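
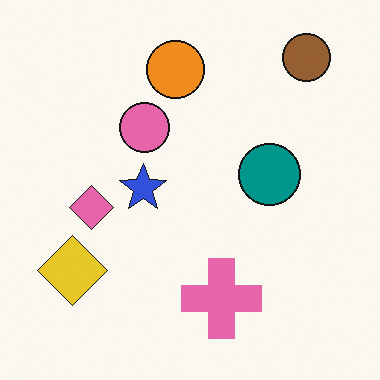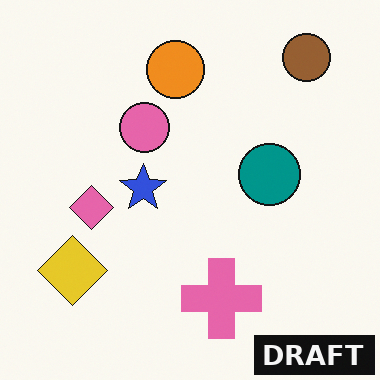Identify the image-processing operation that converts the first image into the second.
The transformation is: watermarked with the text "DRAFT" in the lower-right corner.

A dark label reading "DRAFT" appears in the lower-right corner.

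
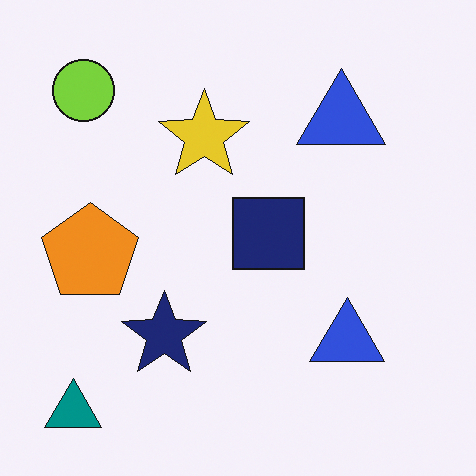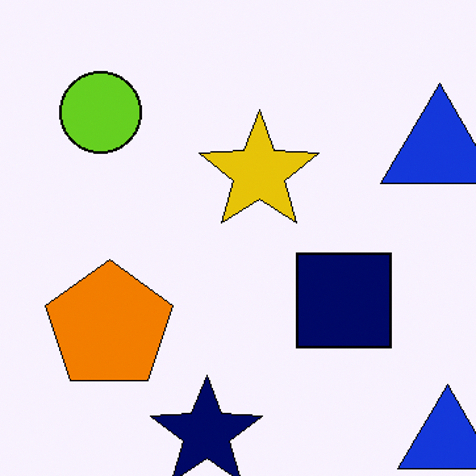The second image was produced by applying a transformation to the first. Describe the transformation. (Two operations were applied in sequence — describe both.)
The second image is the first given slightly increased contrast, then cropped slightly and scaled back up.

Tones are pushed away from mid-grey across the whole image — a global contrast change. The visible shapes are larger and the field of view is narrower; shapes near the original edges may be partly or wholly outside the frame — a crop-and-rescale.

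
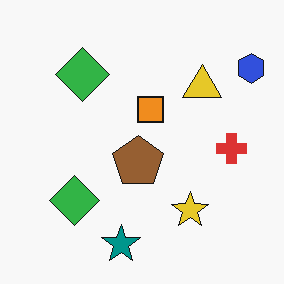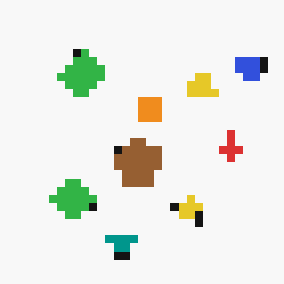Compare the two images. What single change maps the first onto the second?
The image was moderately pixelated.

Shapes are reduced to large square blocks; fine edges and outlines are lost — a downscale-then-upscale (mosaic) effect.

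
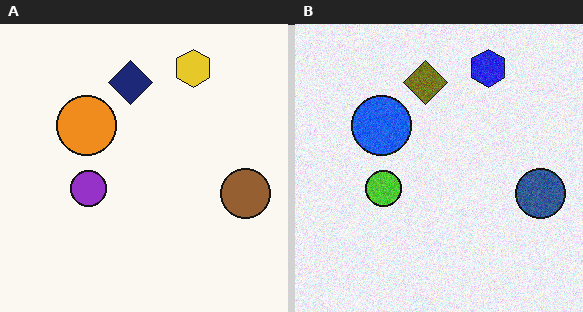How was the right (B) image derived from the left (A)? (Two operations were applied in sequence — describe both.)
This is the original image hue-shifted through roughly half the color wheel, then degraded with moderate additive noise.

Every shape's color has rotated by the same amount around the hue wheel — a uniform hue shift. Random speckle covers the whole image, including the flat background.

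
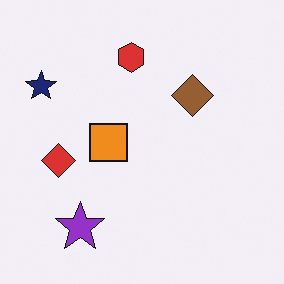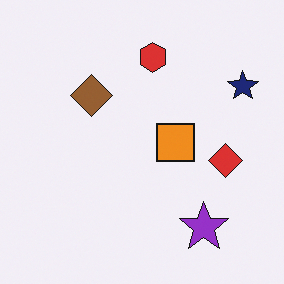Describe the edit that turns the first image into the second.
The second image is the first flipped horizontally (left ↔ right).

The navy star is in the top-left of the first image and the top-right of the second — shapes on opposite sides of the vertical midline have swapped in a mirror flip.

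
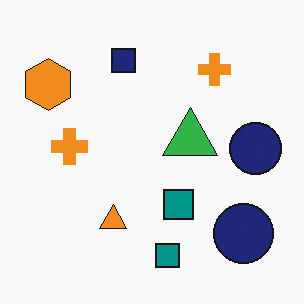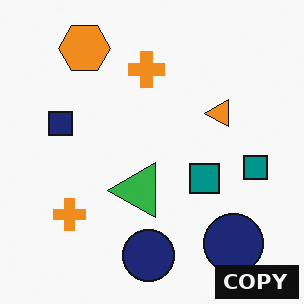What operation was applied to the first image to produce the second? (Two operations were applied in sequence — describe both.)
The transformation is: transposed (reflected across the top-left ↔ bottom-right diagonal), then watermarked with the text "COPY" in the lower-right corner.

Shapes have swapped their row and column positions — what was in the top-right is now in the bottom-left — a diagonal reflection. A dark label reading "COPY" appears in the lower-right corner.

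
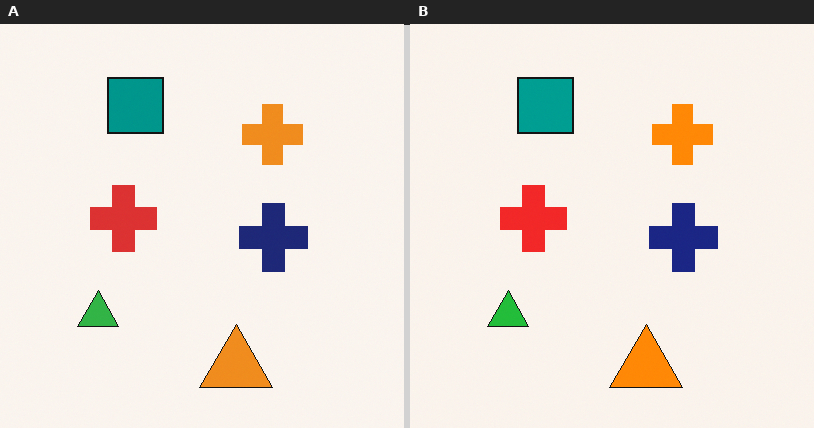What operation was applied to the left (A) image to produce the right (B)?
It was slightly oversaturated.

All colors are more vivid — a global saturation change.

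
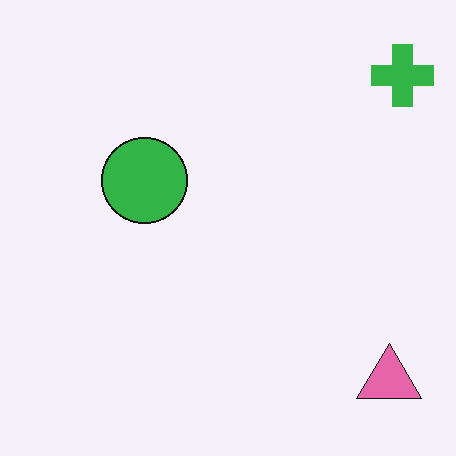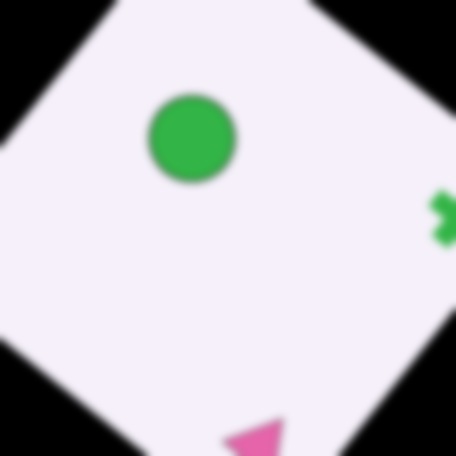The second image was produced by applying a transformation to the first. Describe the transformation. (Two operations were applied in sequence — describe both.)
It was rotated clockwise by a large amount — several tens of degrees, then noticeably gaussian-blurred.

Every shape is tilted by the same angle and the image corners show triangular fill wedges — a whole-image rotation by a non-right angle. Shape edges and outlines are uniformly softened across the whole image.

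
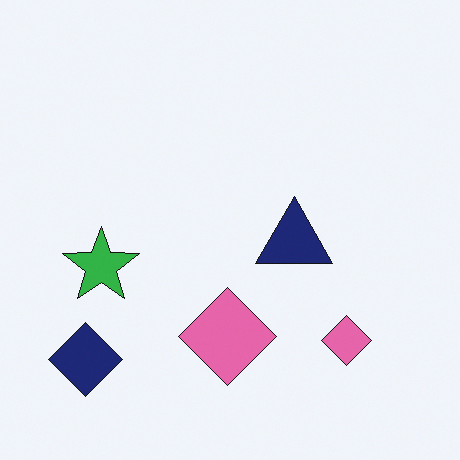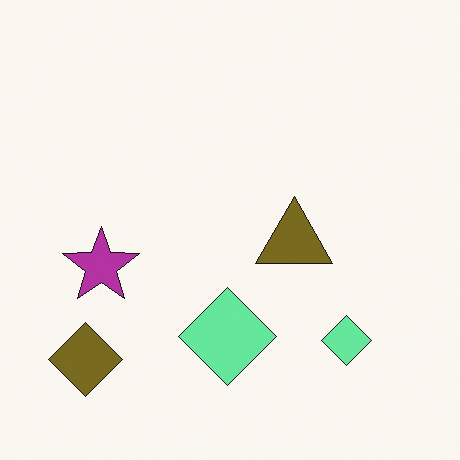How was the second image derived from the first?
This is the original image hue-shifted through roughly half the color wheel.

Every shape's color has rotated by the same amount around the hue wheel — a uniform hue shift.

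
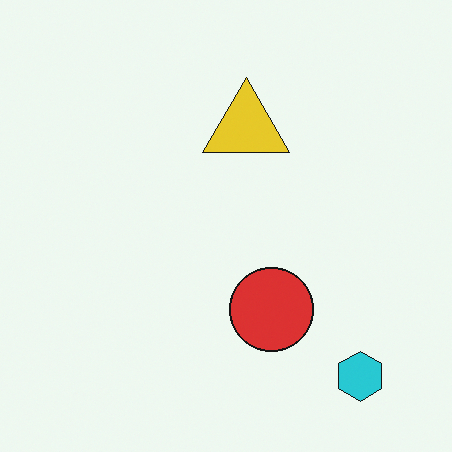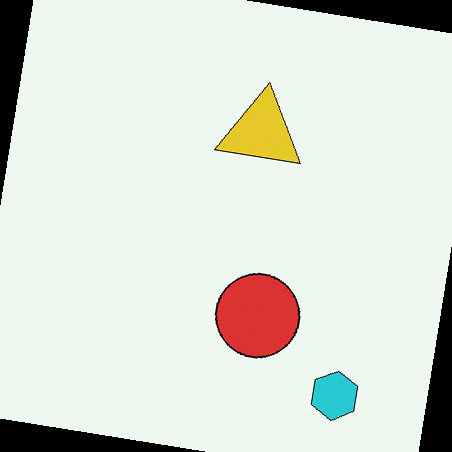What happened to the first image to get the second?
The transformation is: rotated clockwise by a few degrees.

Every shape is tilted by the same angle and the image corners show triangular fill wedges — a whole-image rotation by a non-right angle.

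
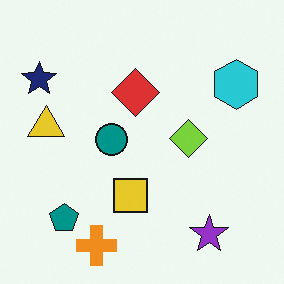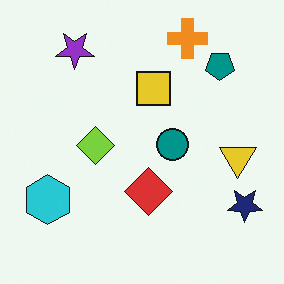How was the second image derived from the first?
Rotated 180°.

The navy star sits in the top-left of the first image and the bottom-right of the second — consistent with a whole-image 180° rotation.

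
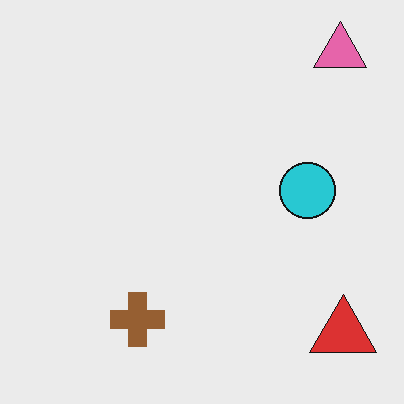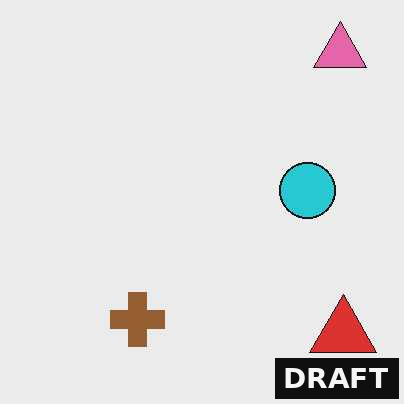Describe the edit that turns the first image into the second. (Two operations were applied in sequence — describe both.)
JPEG-compressed with visible artifacts, then watermarked with the text "DRAFT" in the lower-right corner.

Blocky 8×8 compression artifacts appear around shape edges and the flat background shows ringing — characteristic JPEG degradation. A dark label reading "DRAFT" appears in the lower-right corner.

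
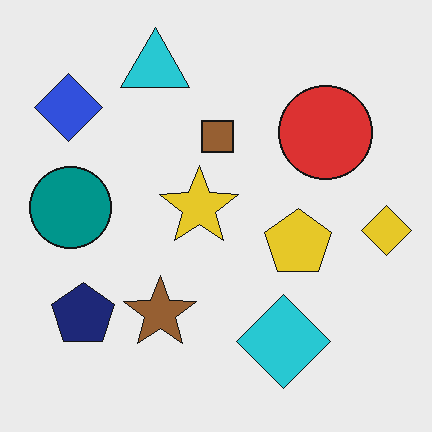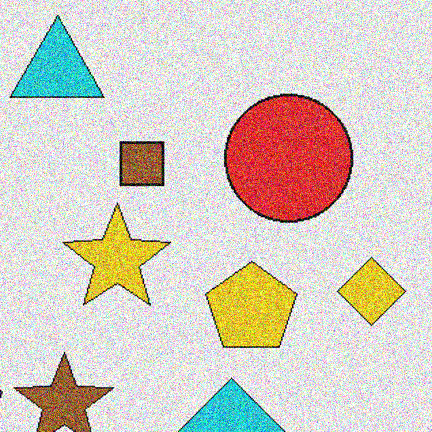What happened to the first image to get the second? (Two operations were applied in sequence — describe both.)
This is the original image cropped to a modestly smaller region and rescaled, then degraded with strong gaussian noise.

The visible shapes are larger and the field of view is narrower; shapes near the original edges may be partly or wholly outside the frame — a crop-and-rescale. Random speckle covers the whole image, including the flat background.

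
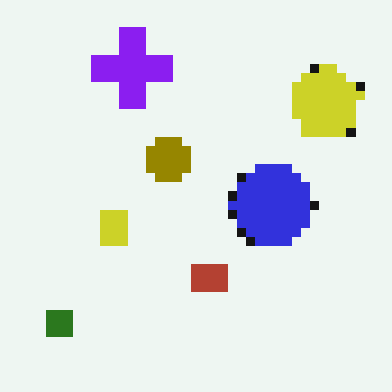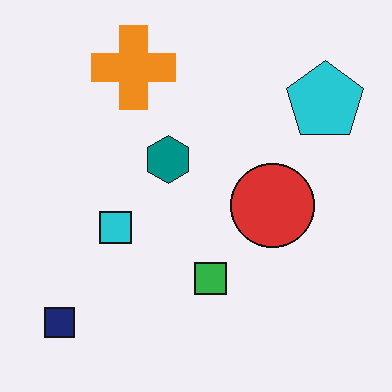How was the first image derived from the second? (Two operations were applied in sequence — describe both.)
It was hue-shifted by a large amount, then heavily pixelated into large blocks.

Every shape's color has rotated by the same amount around the hue wheel — a uniform hue shift. Shapes are reduced to large square blocks; fine edges and outlines are lost — a downscale-then-upscale (mosaic) effect.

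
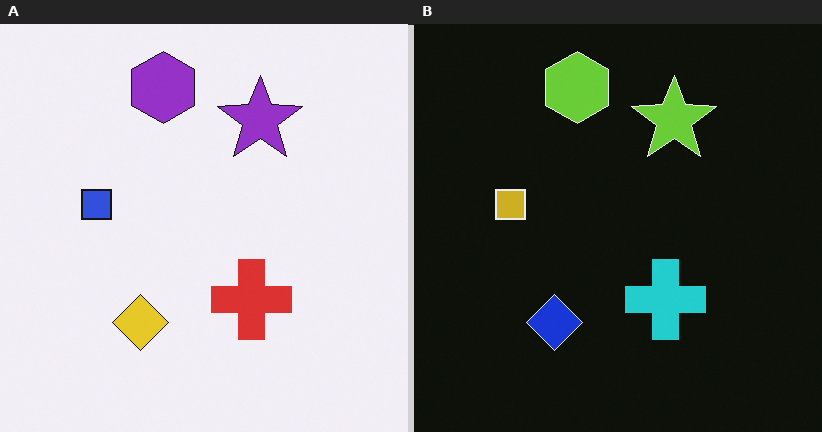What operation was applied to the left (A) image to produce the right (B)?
This is the original image color-inverted (negative).

The light background has become dark and every shape's color is its complement — a photographic negative.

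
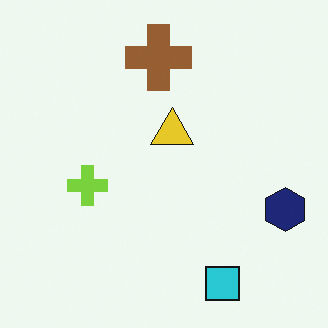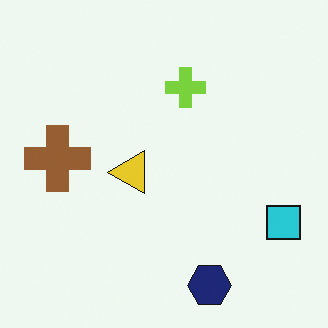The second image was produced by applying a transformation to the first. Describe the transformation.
This is the original image transposed (reflected across the top-left ↔ bottom-right diagonal).

Shapes have swapped their row and column positions — what was in the top-right is now in the bottom-left — a diagonal reflection.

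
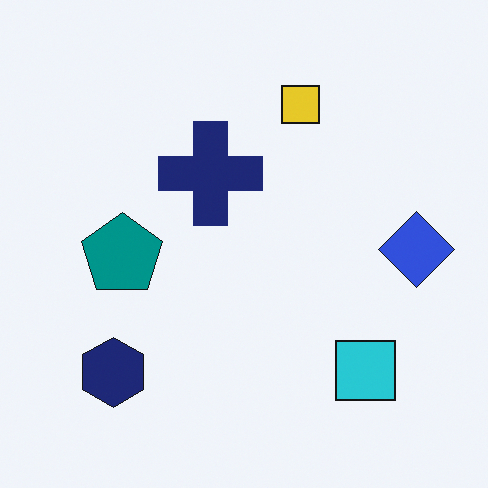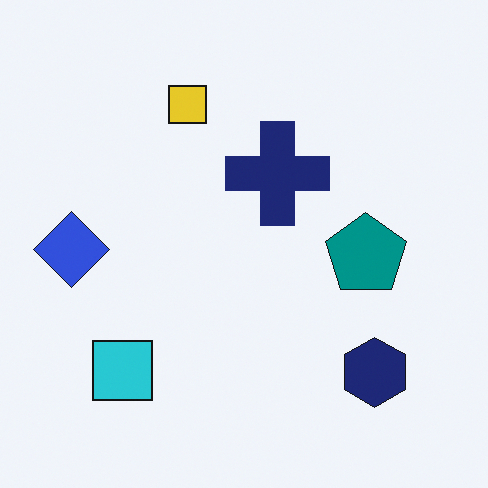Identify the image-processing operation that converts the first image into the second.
The second image is the first flipped horizontally (left ↔ right).

The blue diamond is in the right of the first image and the left of the second — shapes on opposite sides of the vertical midline have swapped in a mirror flip.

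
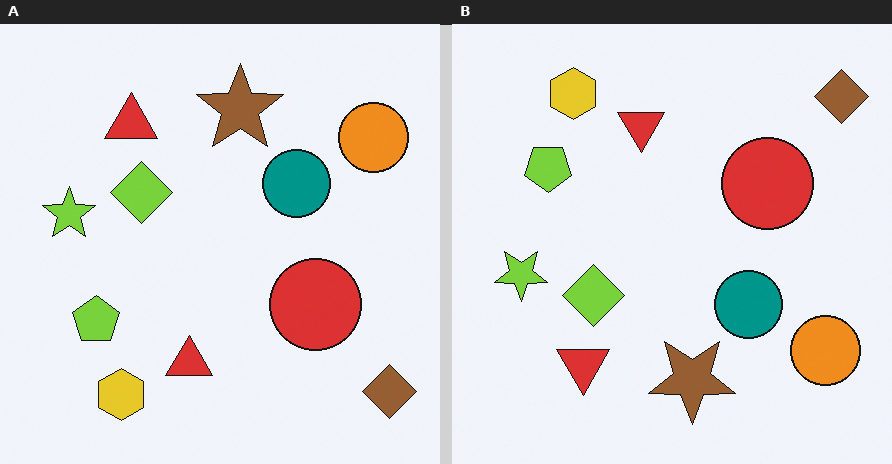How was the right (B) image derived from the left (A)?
It was flipped vertically (top ↔ bottom).

The yellow hexagon is in the bottom-left of the left (A) image and the top-left of the right (B) — shapes on opposite sides of the horizontal midline have swapped in a mirror flip.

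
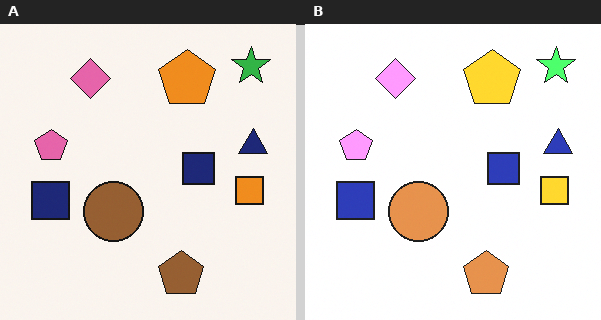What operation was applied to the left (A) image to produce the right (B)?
This is the original image brightened a lot.

Every pixel — background and shapes alike — is uniformly brightened.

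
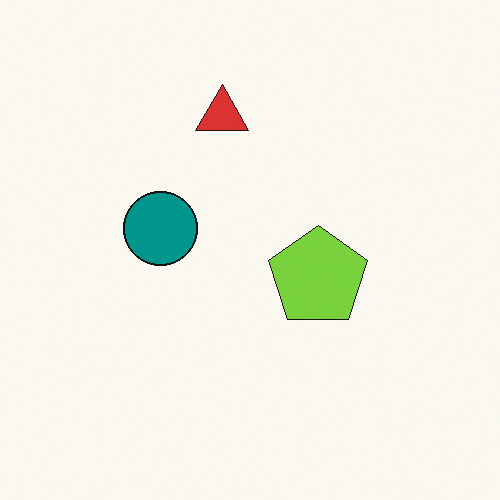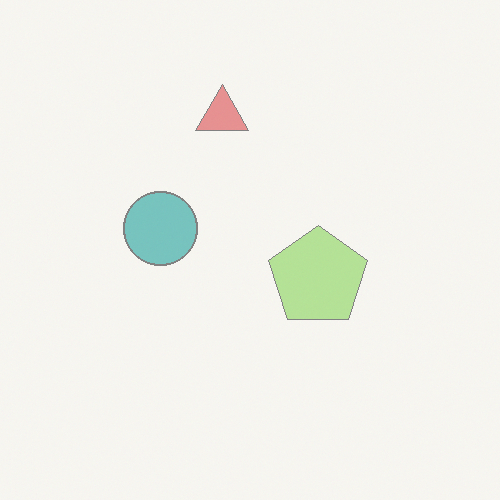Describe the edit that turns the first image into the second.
The image was washed out (contrast reduced).

Tones are pushed toward mid-grey across the whole image — a global contrast change.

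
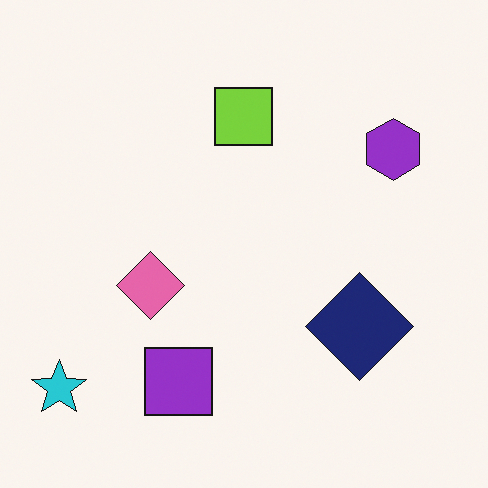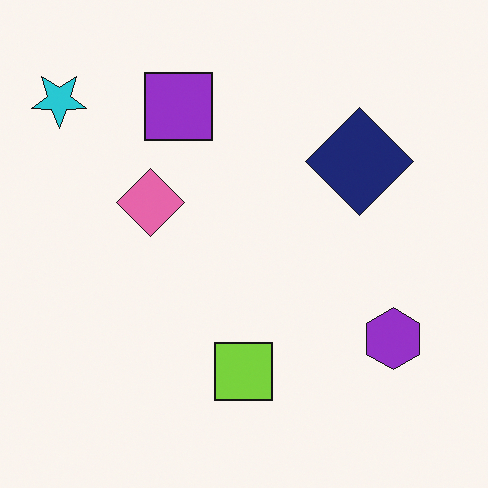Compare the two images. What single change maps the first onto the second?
The image was flipped vertically (top ↔ bottom).

The cyan star is in the bottom-left of the first image and the top-left of the second — shapes on opposite sides of the horizontal midline have swapped in a mirror flip.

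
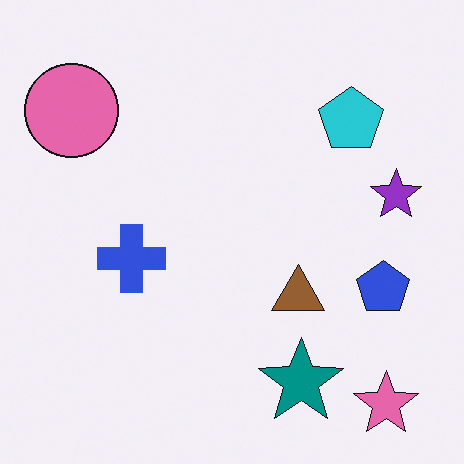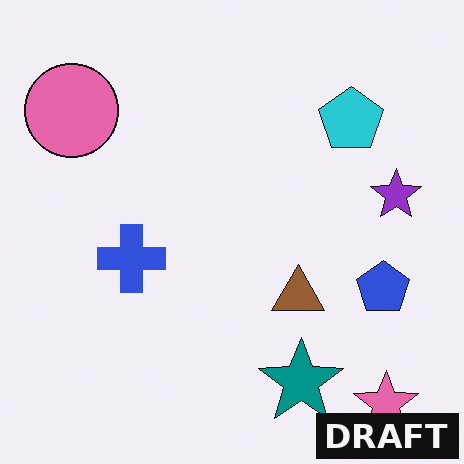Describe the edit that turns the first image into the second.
The transformation is: watermarked with the text "DRAFT" in the lower-right corner.

A dark label reading "DRAFT" appears in the lower-right corner.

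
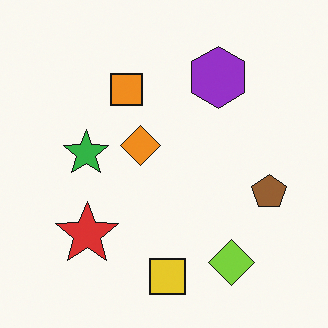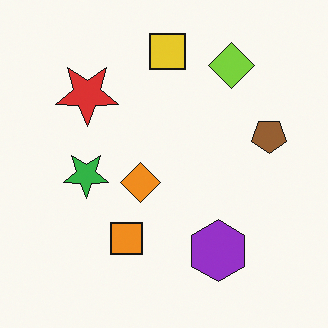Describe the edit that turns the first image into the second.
Flipped vertically (top ↔ bottom).

The yellow square is in the bottom of the first image and the top of the second — shapes on opposite sides of the horizontal midline have swapped in a mirror flip.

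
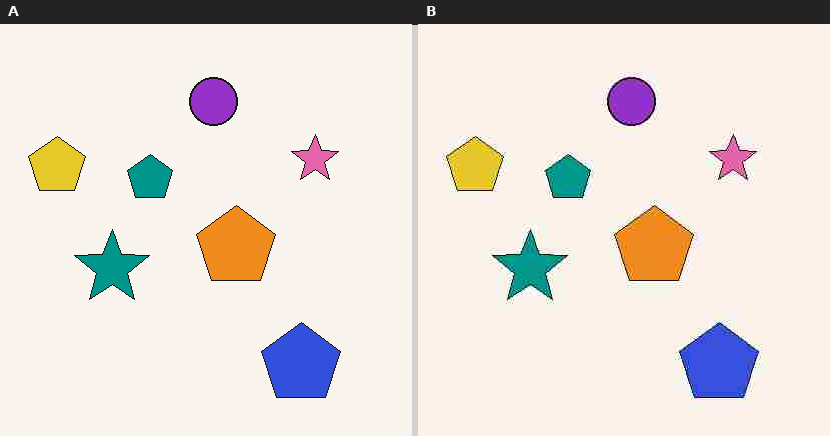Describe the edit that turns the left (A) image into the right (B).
The right (B) image is the left (A) heavily JPEG-compressed with obvious blocking artifacts.

Blocky 8×8 compression artifacts appear around shape edges and the flat background shows ringing — characteristic JPEG degradation.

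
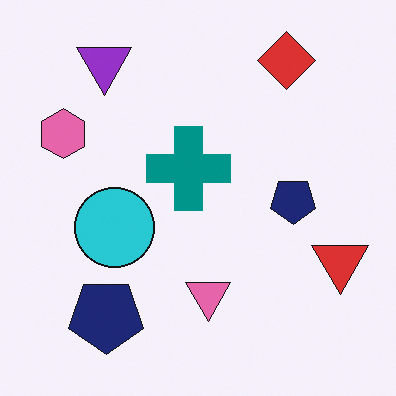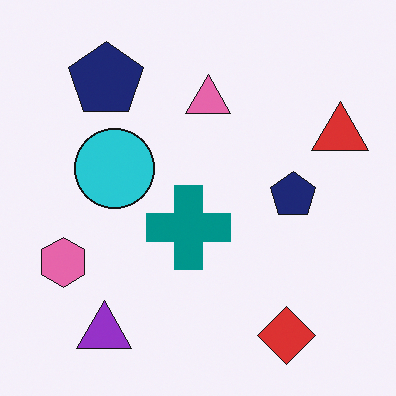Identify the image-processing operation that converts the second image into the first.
The image was flipped vertically (top ↔ bottom).

The red diamond is in the bottom-right of the second image and the top-right of the first — shapes on opposite sides of the horizontal midline have swapped in a mirror flip.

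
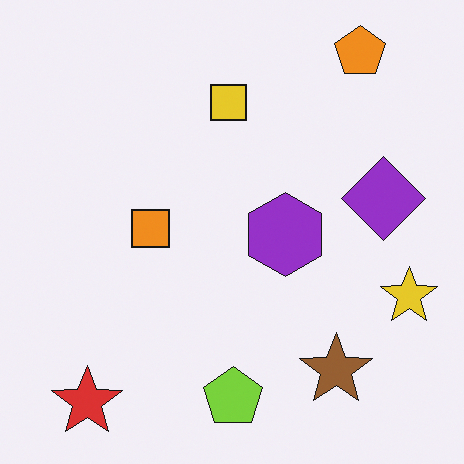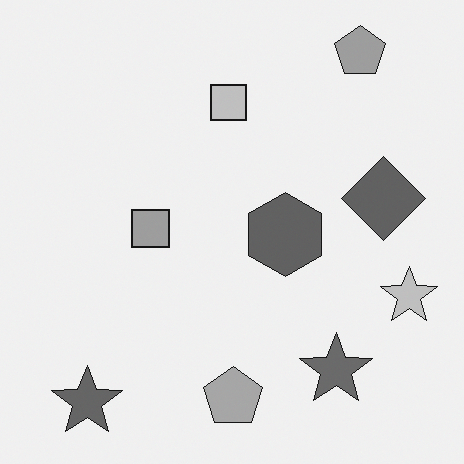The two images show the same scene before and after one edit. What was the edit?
The second image is the first converted to grayscale.

All color is removed — every shape is now a shade of grey.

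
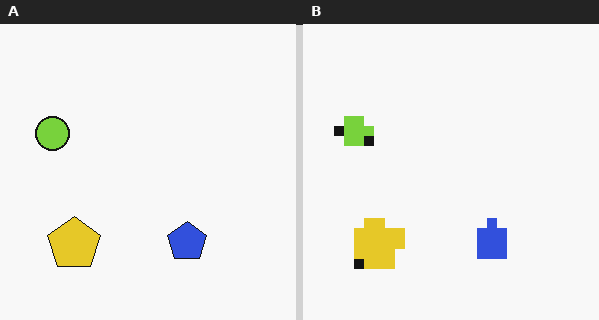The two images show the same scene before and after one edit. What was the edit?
It was heavily pixelated into large blocks.

Shapes are reduced to large square blocks; fine edges and outlines are lost — a downscale-then-upscale (mosaic) effect.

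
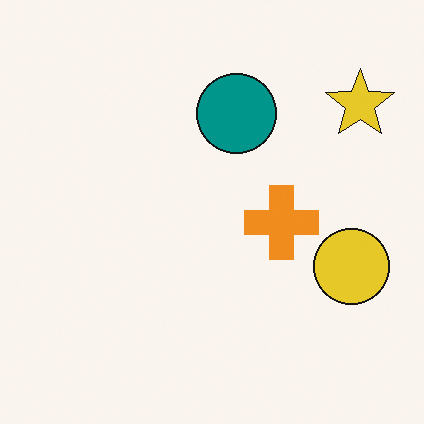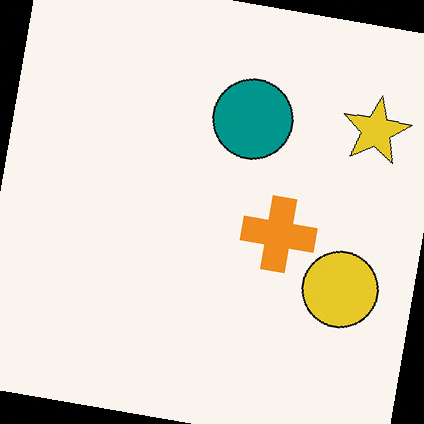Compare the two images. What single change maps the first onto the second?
The second image is the first rotated clockwise by a slight angle.

Every shape is tilted by the same angle and the image corners show triangular fill wedges — a whole-image rotation by a non-right angle.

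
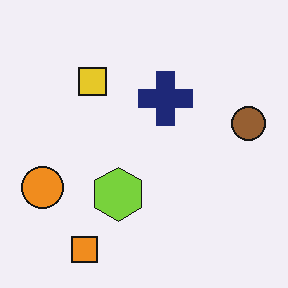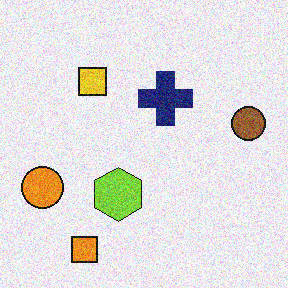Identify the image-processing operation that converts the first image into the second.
The second image is the first degraded with visible gaussian noise.

Random speckle covers the whole image, including the flat background.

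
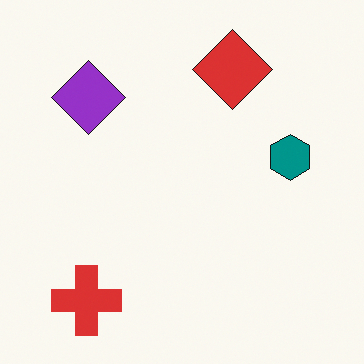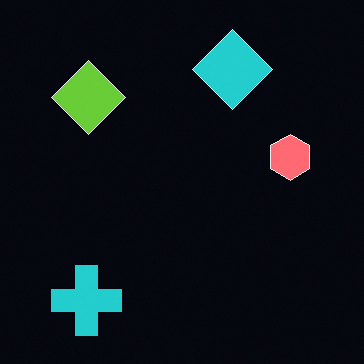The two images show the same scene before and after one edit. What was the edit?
The image was color-inverted (negative).

The light background has become dark and every shape's color is its complement — a photographic negative.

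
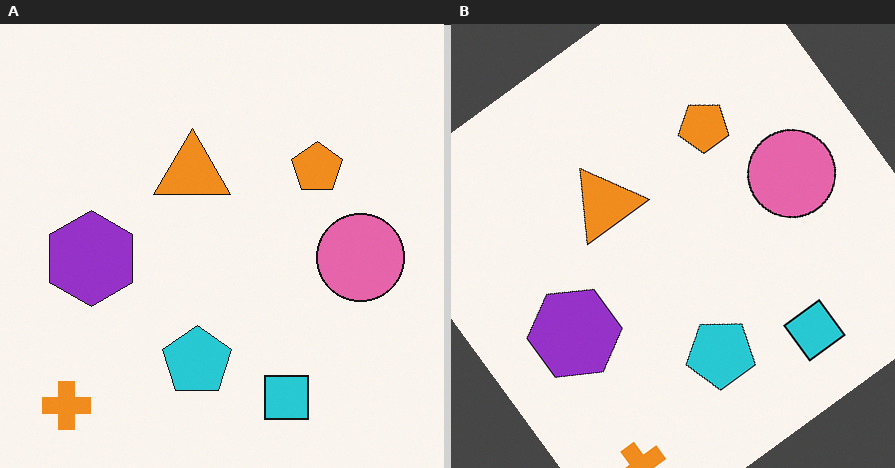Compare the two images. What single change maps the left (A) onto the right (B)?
The transformation is: rotated counter-clockwise by a large amount — several tens of degrees.

Every shape is tilted by the same angle and the image corners show triangular fill wedges — a whole-image rotation by a non-right angle.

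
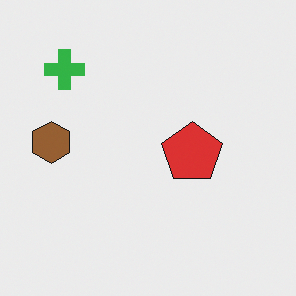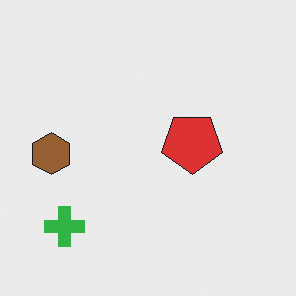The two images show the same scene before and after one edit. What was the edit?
It was flipped vertically (top ↔ bottom).

The green cross is in the top-left of the first image and the bottom-left of the second — shapes on opposite sides of the horizontal midline have swapped in a mirror flip.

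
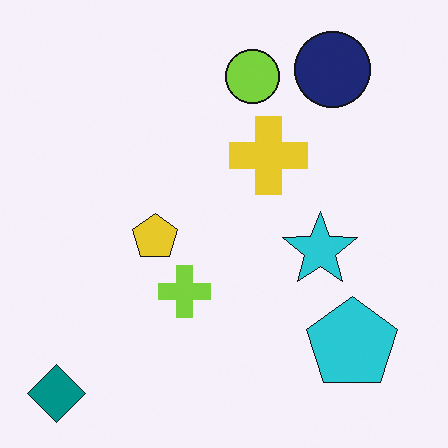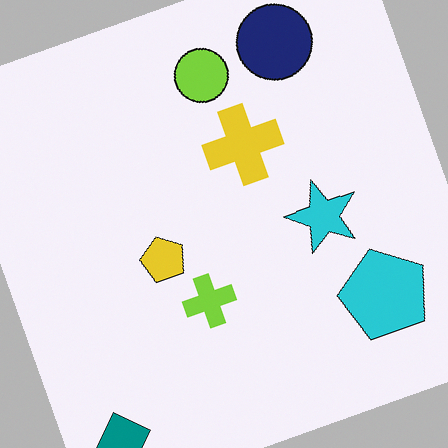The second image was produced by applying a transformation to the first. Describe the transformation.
Rotated counter-clockwise by a moderate amount.

Every shape is tilted by the same angle and the image corners show triangular fill wedges — a whole-image rotation by a non-right angle.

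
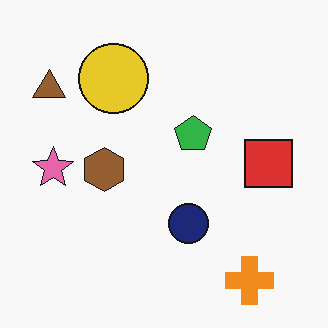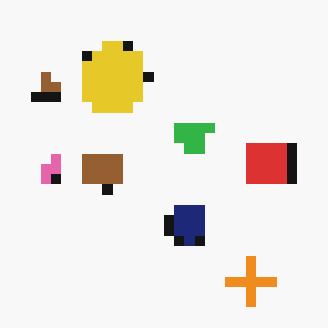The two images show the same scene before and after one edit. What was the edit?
This is the original image coarsely pixelated.

Shapes are reduced to large square blocks; fine edges and outlines are lost — a downscale-then-upscale (mosaic) effect.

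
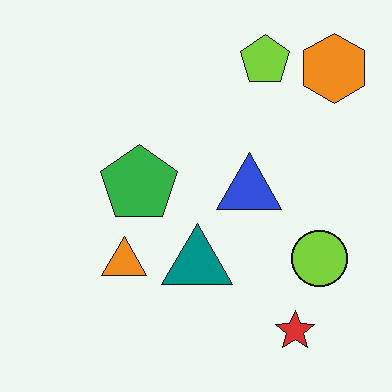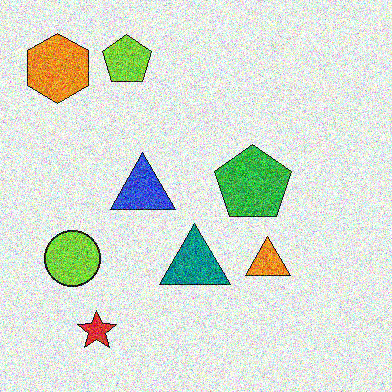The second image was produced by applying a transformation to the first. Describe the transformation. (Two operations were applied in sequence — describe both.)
The image was degraded with strong gaussian noise, then flipped horizontally (left ↔ right).

Random speckle covers the whole image, including the flat background. The orange hexagon is in the top-right of the first image and the top-left of the second — shapes on opposite sides of the vertical midline have swapped in a mirror flip.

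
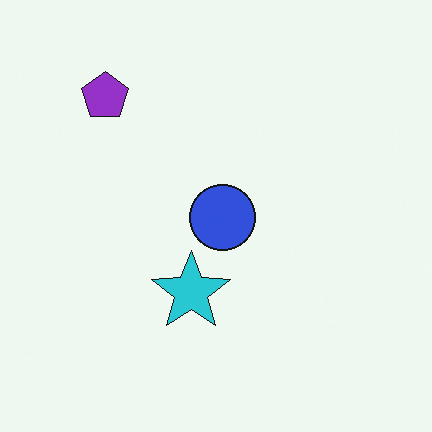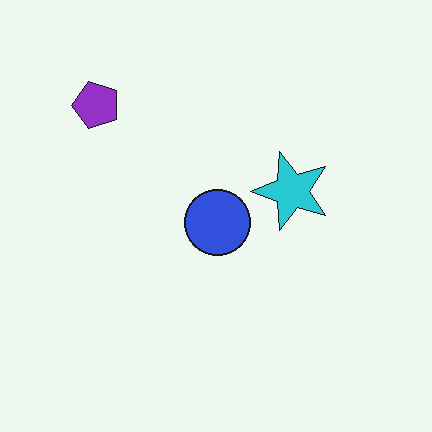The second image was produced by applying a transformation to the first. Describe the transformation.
The transformation is: transposed (reflected across the top-left ↔ bottom-right diagonal).

Shapes have swapped their row and column positions — what was in the top-right is now in the bottom-left — a diagonal reflection.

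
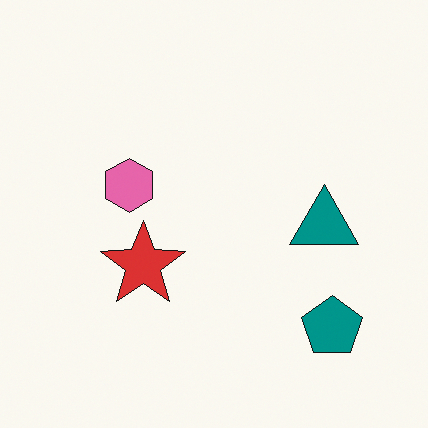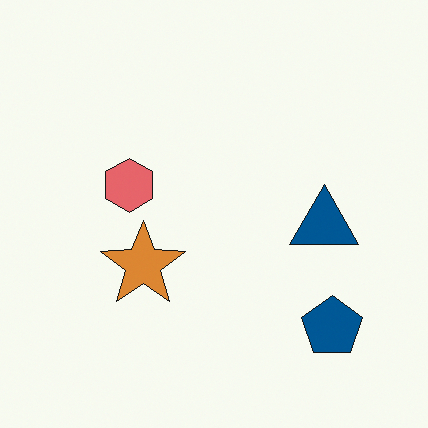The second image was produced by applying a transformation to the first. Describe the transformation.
The transformation is: hue-shifted by a small amount.

Every shape's color has rotated by the same amount around the hue wheel — a uniform hue shift.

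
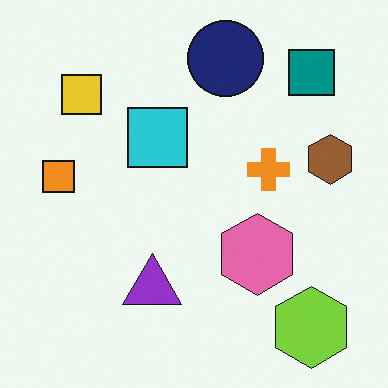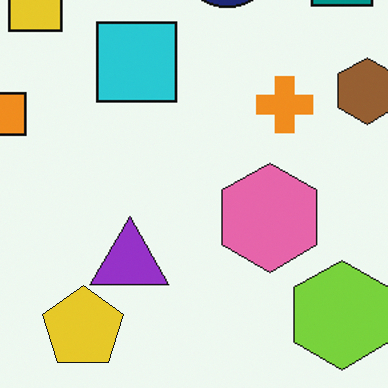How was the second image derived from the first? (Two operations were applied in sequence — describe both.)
The transformation is: cropped to a modestly smaller region and rescaled, then overlaid with an additional yellow pentagon.

The visible shapes are larger and the field of view is narrower; shapes near the original edges may be partly or wholly outside the frame — a crop-and-rescale. A yellow pentagon appears in the second image that is absent from the first.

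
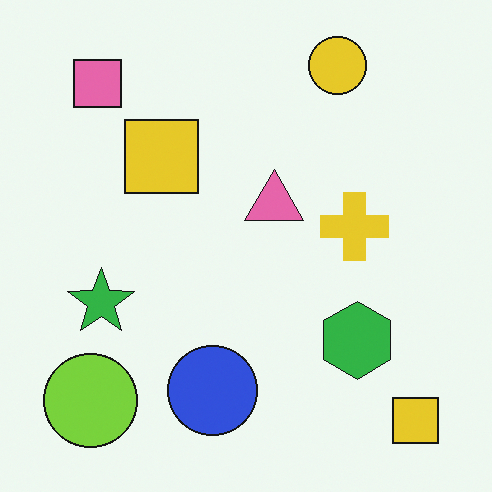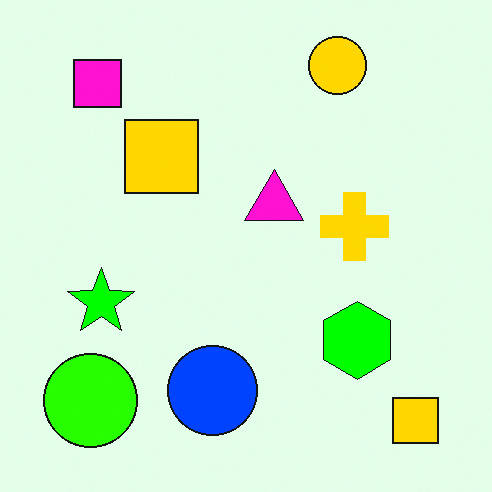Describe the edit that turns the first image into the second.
The transformation is: heavily oversaturated.

All colors are more vivid — a global saturation change.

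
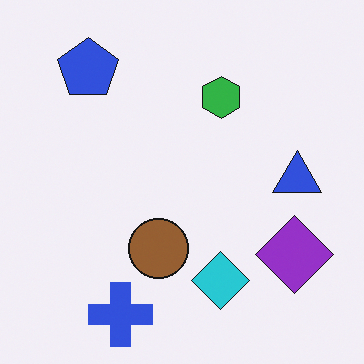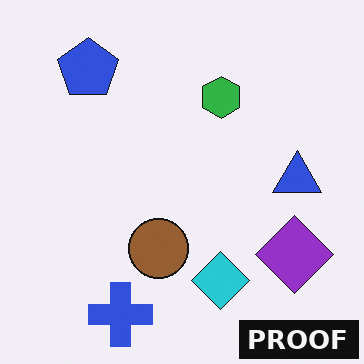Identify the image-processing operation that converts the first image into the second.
The second image is the first watermarked with the text "PROOF" in the lower-right corner.

A dark label reading "PROOF" appears in the lower-right corner.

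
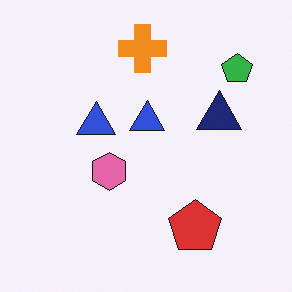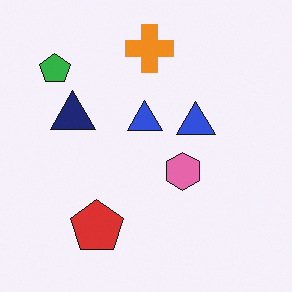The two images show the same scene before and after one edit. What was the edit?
The transformation is: flipped horizontally (left ↔ right).

The green pentagon is in the top-right of the first image and the top-left of the second — shapes on opposite sides of the vertical midline have swapped in a mirror flip.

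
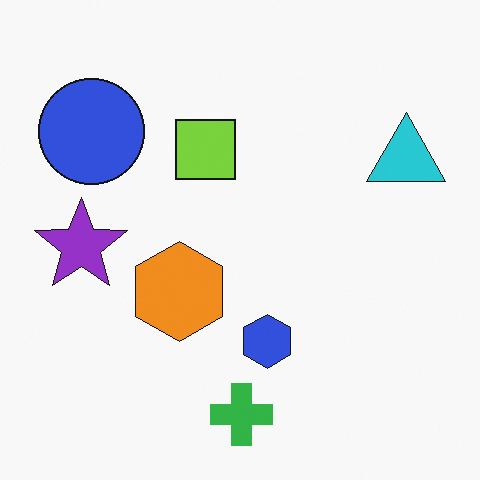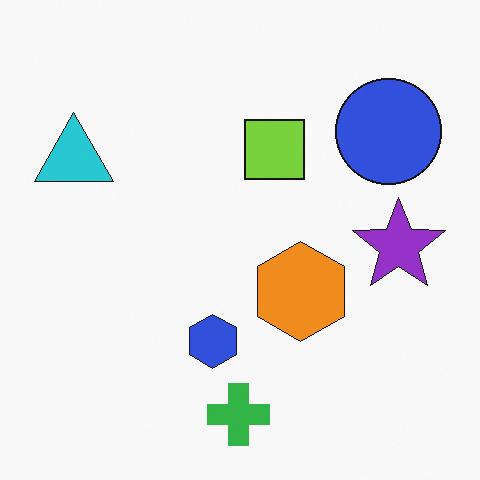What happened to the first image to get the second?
This is the original image flipped horizontally (left ↔ right).

The cyan triangle is in the top-right of the first image and the top-left of the second — shapes on opposite sides of the vertical midline have swapped in a mirror flip.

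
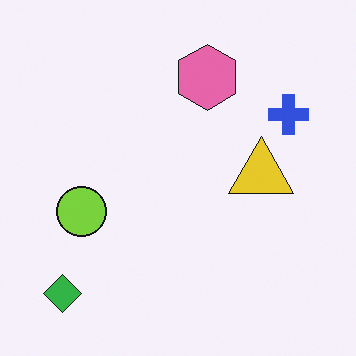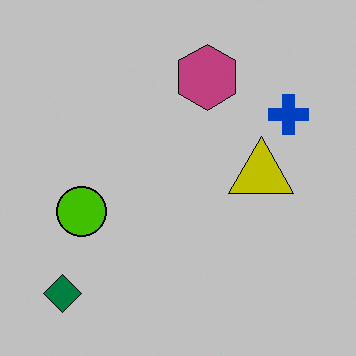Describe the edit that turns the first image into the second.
The second image is the first aggressively posterized.

Each flat color has snapped to a coarser quantized level — most visibly, the near-white background has dropped to a flat grey.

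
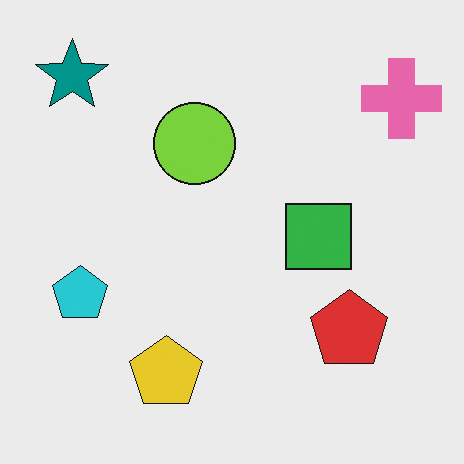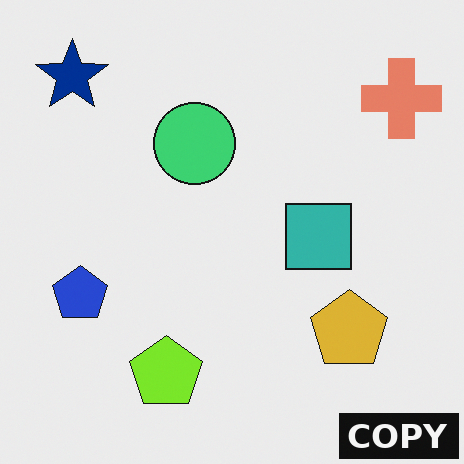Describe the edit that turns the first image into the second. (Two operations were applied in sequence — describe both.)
The transformation is: hue-shifted slightly, then watermarked with the text "COPY" in the lower-right corner.

Every shape's color has rotated by the same amount around the hue wheel — a uniform hue shift. A dark label reading "COPY" appears in the lower-right corner.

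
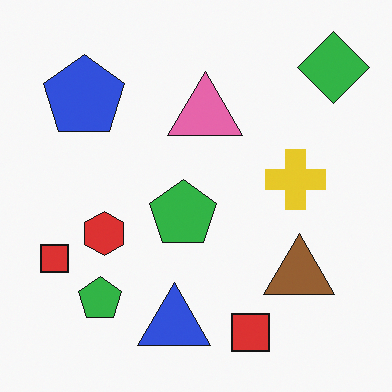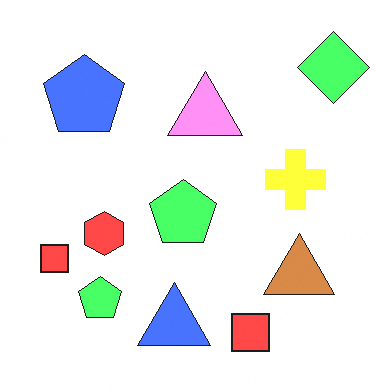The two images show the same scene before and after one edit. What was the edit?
It was substantially brightened.

Every pixel — background and shapes alike — is uniformly brightened.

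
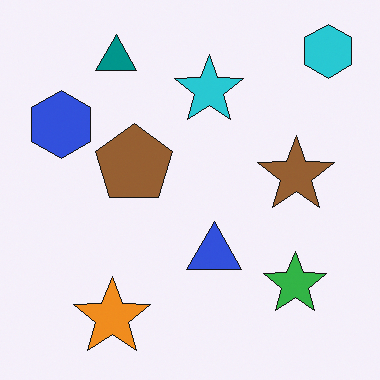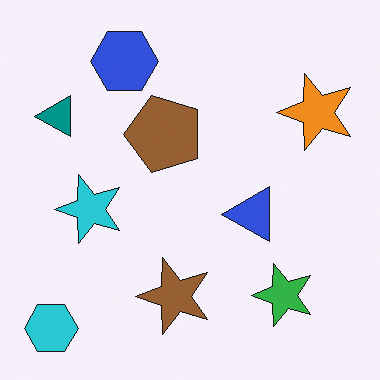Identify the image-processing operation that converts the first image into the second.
The image was transposed (reflected across the top-left ↔ bottom-right diagonal).

Shapes have swapped their row and column positions — what was in the top-right is now in the bottom-left — a diagonal reflection.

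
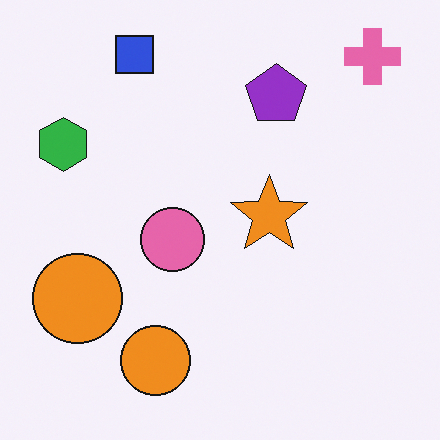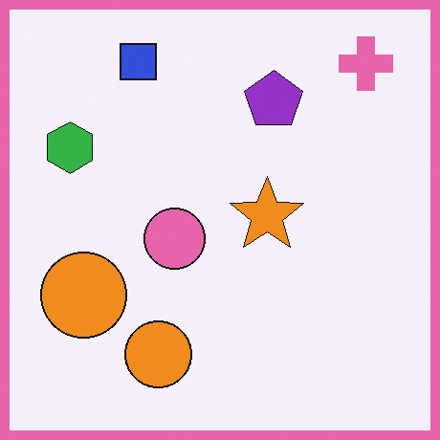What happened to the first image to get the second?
The transformation is: framed with a pink border.

A solid pink frame runs around the edge of the second image, with the content slightly shrunk inside it.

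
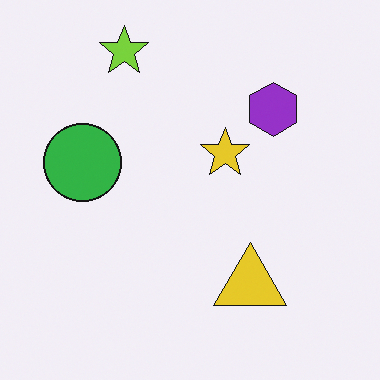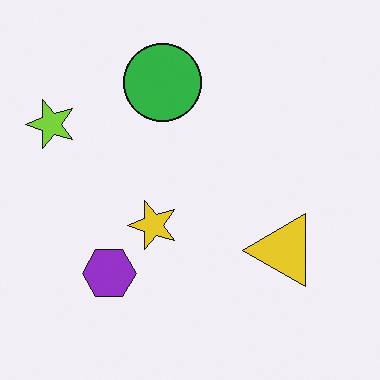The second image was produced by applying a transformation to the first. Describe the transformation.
The second image is the first transposed (reflected across the top-left ↔ bottom-right diagonal).

Shapes have swapped their row and column positions — what was in the top-right is now in the bottom-left — a diagonal reflection.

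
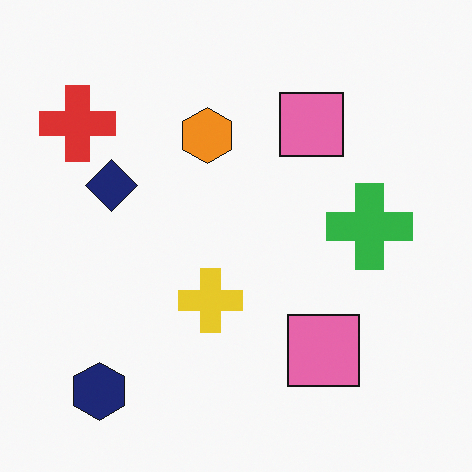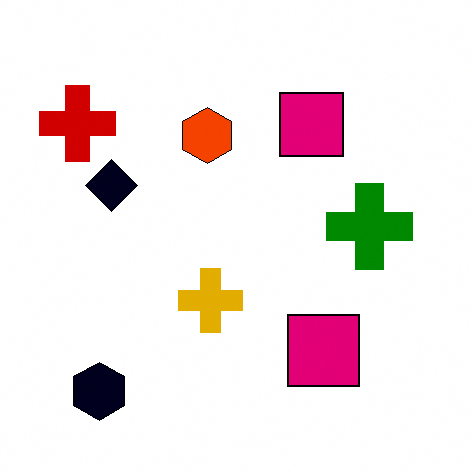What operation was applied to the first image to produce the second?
Given much higher contrast.

Tones are pushed away from mid-grey across the whole image — a global contrast change.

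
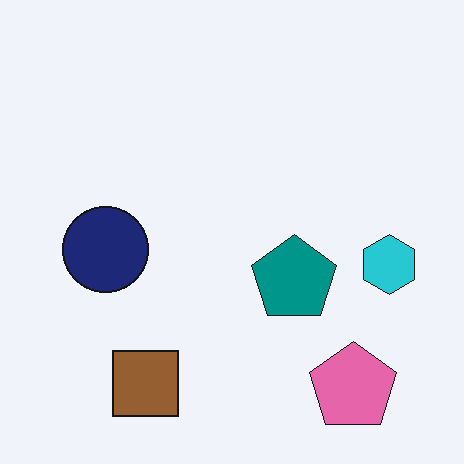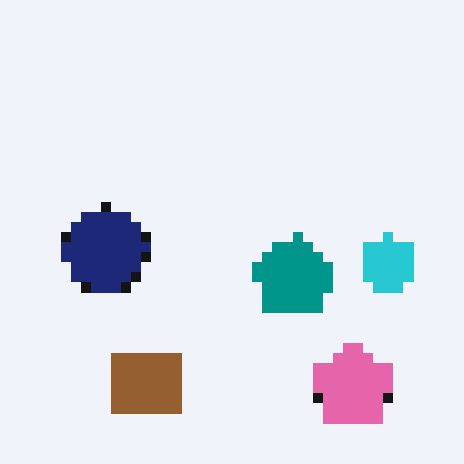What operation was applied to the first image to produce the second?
The second image is the first coarsely pixelated.

Shapes are reduced to large square blocks; fine edges and outlines are lost — a downscale-then-upscale (mosaic) effect.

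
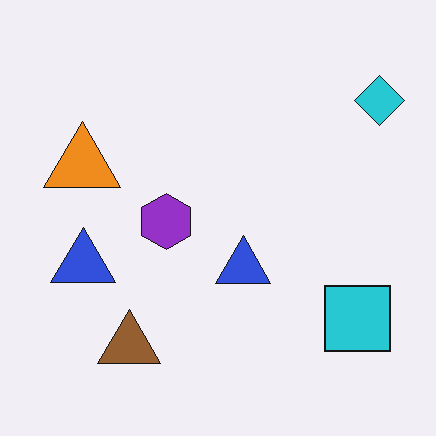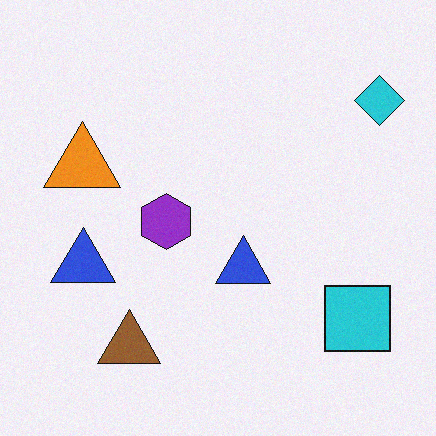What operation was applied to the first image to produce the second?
This is the original image degraded with a light layer of grain.

Random speckle covers the whole image, including the flat background.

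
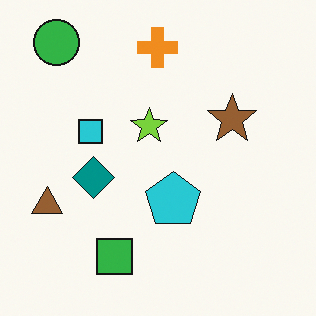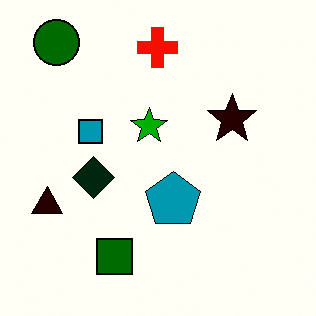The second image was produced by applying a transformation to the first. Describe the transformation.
Boosted in contrast.

Tones are pushed away from mid-grey across the whole image — a global contrast change.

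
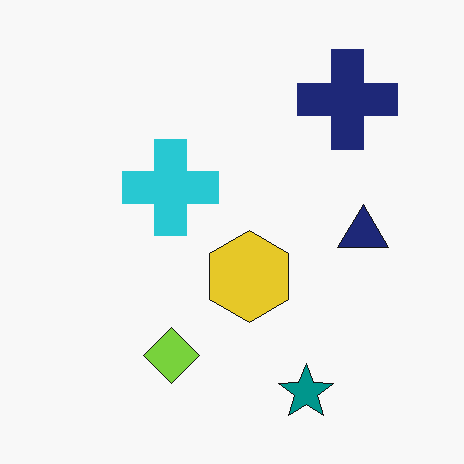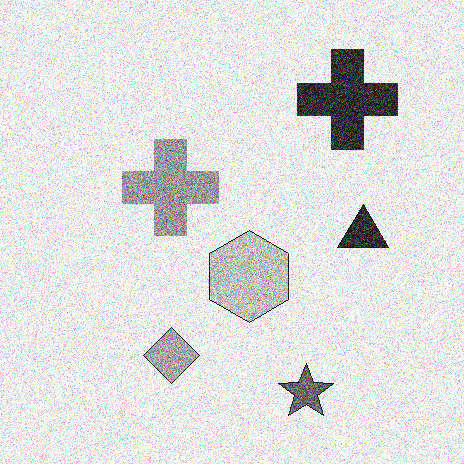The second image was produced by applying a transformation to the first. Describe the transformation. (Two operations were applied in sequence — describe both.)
This is the original image converted to grayscale, then degraded with heavy additive noise.

All color is removed — every shape is now a shade of grey. Random speckle covers the whole image, including the flat background.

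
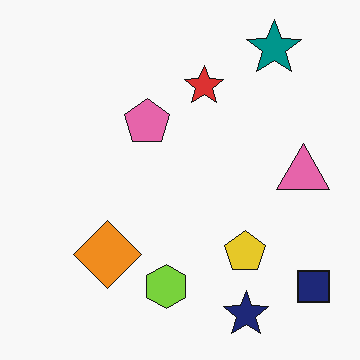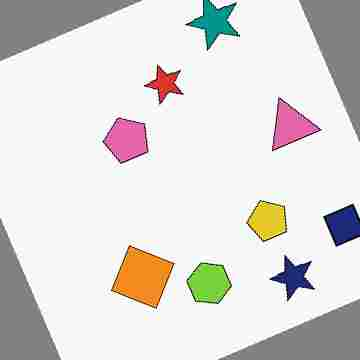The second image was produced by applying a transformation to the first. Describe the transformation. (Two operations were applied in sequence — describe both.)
It was rotated counter-clockwise by a clearly visible amount, then heavily JPEG-compressed with obvious blocking artifacts.

Every shape is tilted by the same angle and the image corners show triangular fill wedges — a whole-image rotation by a non-right angle. Blocky 8×8 compression artifacts appear around shape edges and the flat background shows ringing — characteristic JPEG degradation.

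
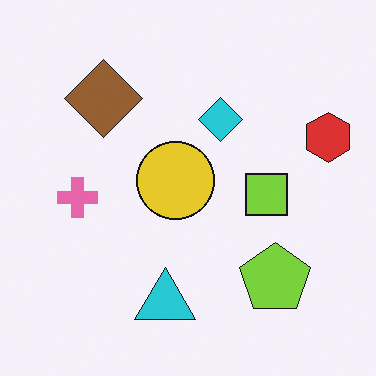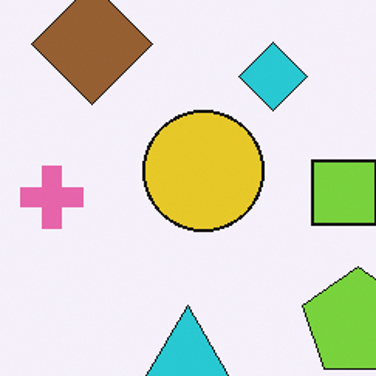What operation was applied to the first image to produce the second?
This is the original image cropped to a modestly smaller region and rescaled.

The visible shapes are larger and the field of view is narrower; shapes near the original edges may be partly or wholly outside the frame — a crop-and-rescale.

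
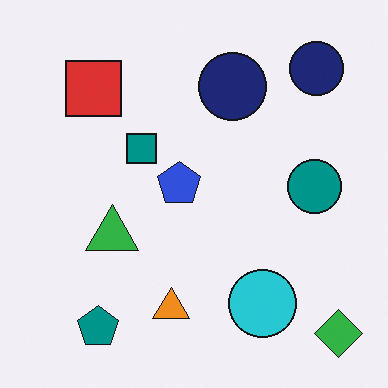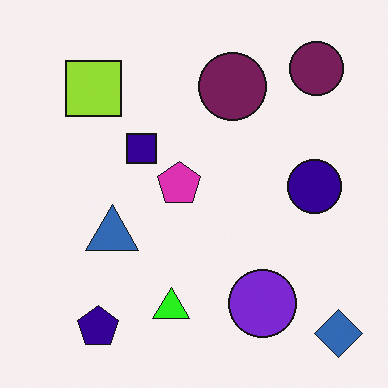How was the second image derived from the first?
Hue-shifted through roughly a third of the color wheel.

Every shape's color has rotated by the same amount around the hue wheel — a uniform hue shift.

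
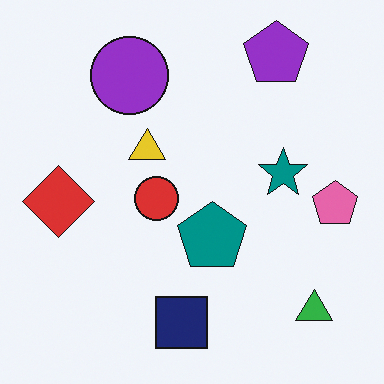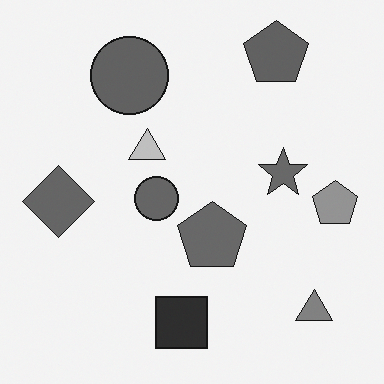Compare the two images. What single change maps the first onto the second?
Converted to grayscale.

All color is removed — every shape is now a shade of grey.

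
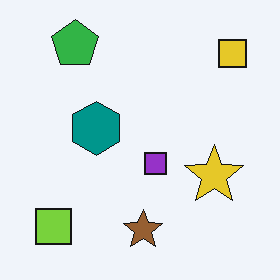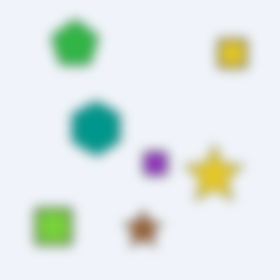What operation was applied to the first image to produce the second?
The second image is the first heavily blurred.

Shape edges and outlines are uniformly softened across the whole image.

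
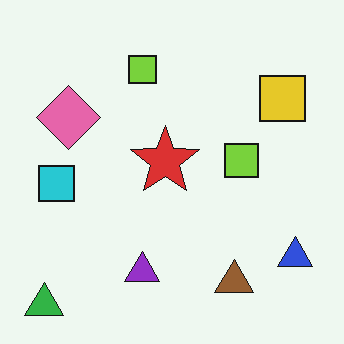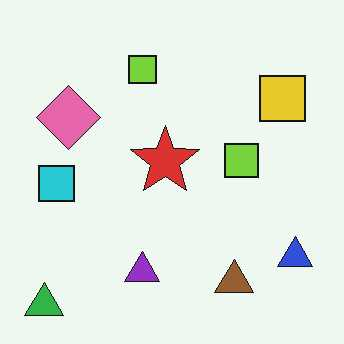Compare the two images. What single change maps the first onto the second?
The transformation is: JPEG-compressed with visible artifacts.

Blocky 8×8 compression artifacts appear around shape edges and the flat background shows ringing — characteristic JPEG degradation.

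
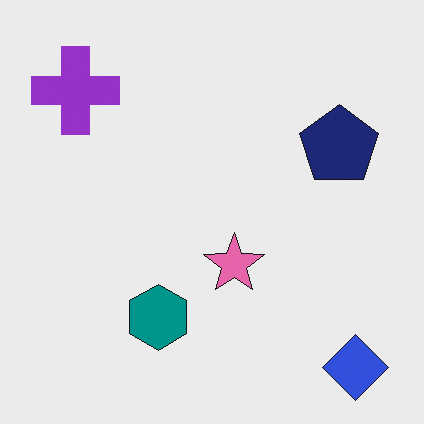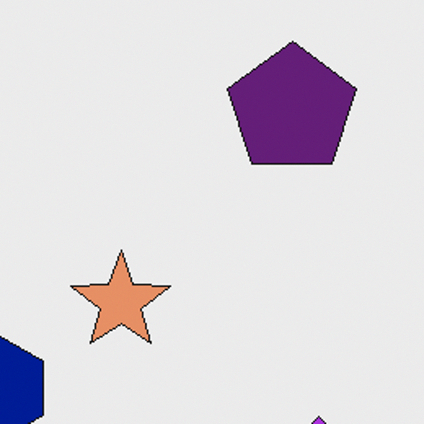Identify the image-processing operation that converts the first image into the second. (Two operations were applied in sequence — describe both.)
Hue-shifted slightly, then cropped to a noticeably smaller region and rescaled.

Every shape's color has rotated by the same amount around the hue wheel — a uniform hue shift. The visible shapes are larger and the field of view is narrower; shapes near the original edges may be partly or wholly outside the frame — a crop-and-rescale.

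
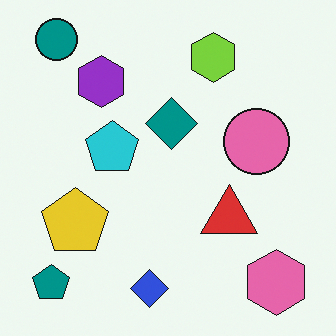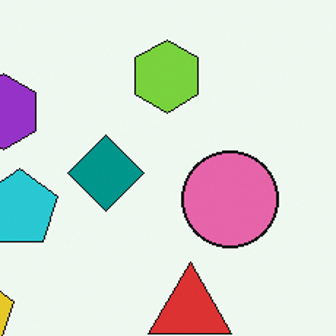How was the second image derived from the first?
The transformation is: cropped slightly and scaled back up.

The visible shapes are larger and the field of view is narrower; shapes near the original edges may be partly or wholly outside the frame — a crop-and-rescale.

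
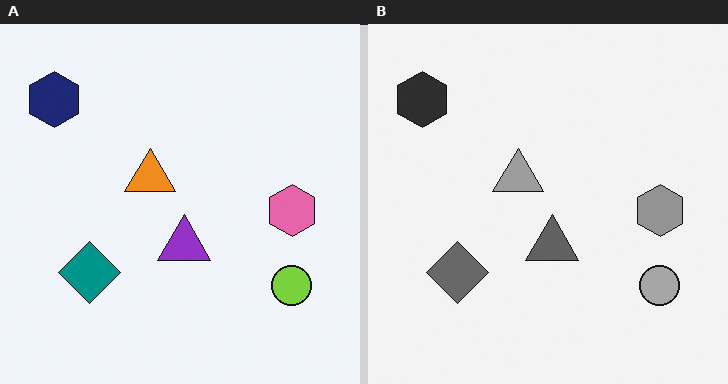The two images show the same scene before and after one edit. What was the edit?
The image was converted to grayscale.

All color is removed — every shape is now a shade of grey.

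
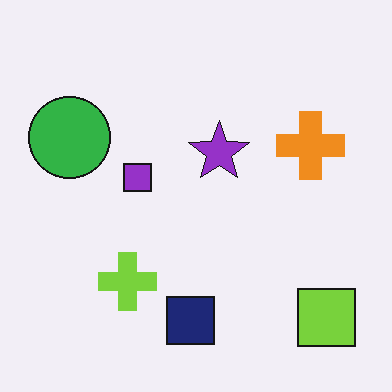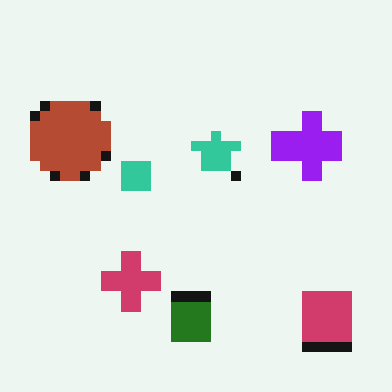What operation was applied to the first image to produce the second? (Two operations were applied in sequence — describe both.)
This is the original image heavily pixelated into large blocks, then hue-shifted by a large amount.

Shapes are reduced to large square blocks; fine edges and outlines are lost — a downscale-then-upscale (mosaic) effect. Every shape's color has rotated by the same amount around the hue wheel — a uniform hue shift.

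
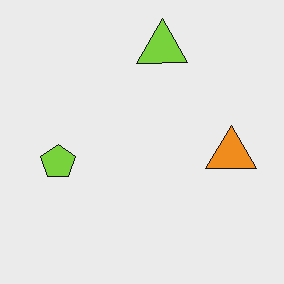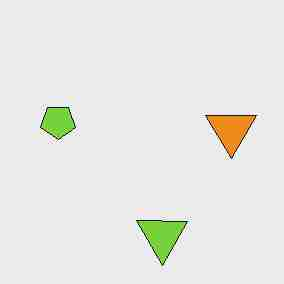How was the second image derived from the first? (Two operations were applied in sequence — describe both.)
This is the original image flipped vertically (top ↔ bottom), then degraded with heavy JPEG compression.

The lime triangle is in the top of the first image and the bottom of the second — shapes on opposite sides of the horizontal midline have swapped in a mirror flip. Blocky 8×8 compression artifacts appear around shape edges and the flat background shows ringing — characteristic JPEG degradation.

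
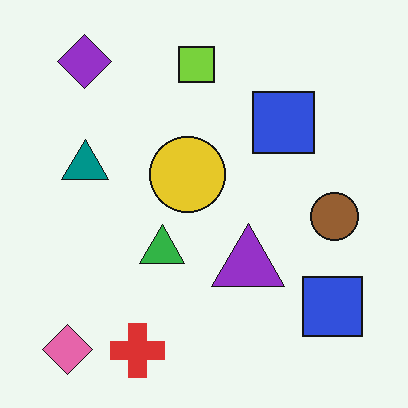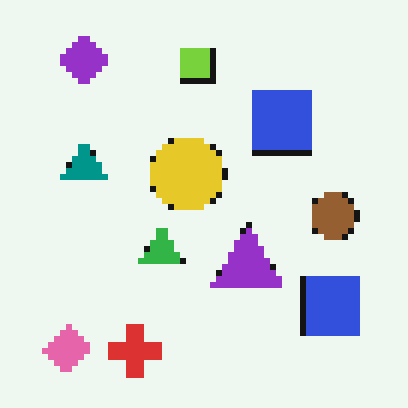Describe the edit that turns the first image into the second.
The transformation is: pixelated into visible square blocks.

Shapes are reduced to large square blocks; fine edges and outlines are lost — a downscale-then-upscale (mosaic) effect.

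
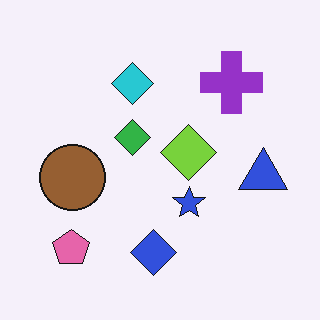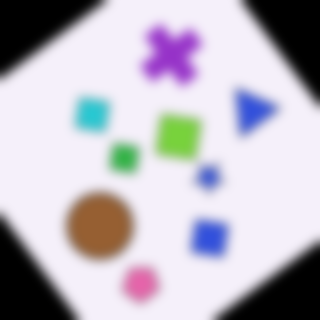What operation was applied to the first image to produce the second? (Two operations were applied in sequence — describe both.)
Rotated counter-clockwise by a large amount — several tens of degrees, then strongly gaussian-blurred.

Every shape is tilted by the same angle and the image corners show triangular fill wedges — a whole-image rotation by a non-right angle. Shape edges and outlines are uniformly softened across the whole image.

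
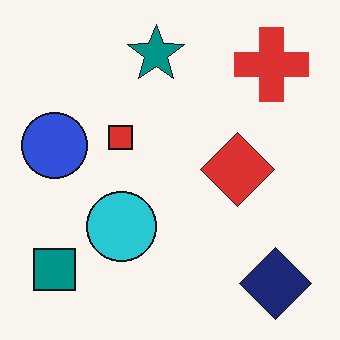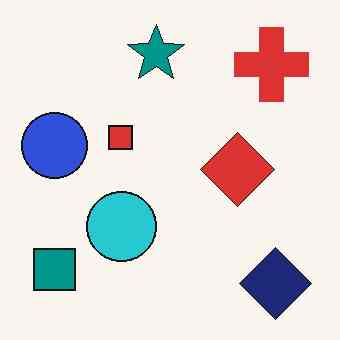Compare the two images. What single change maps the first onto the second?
The second image is the first JPEG-compressed with visible artifacts.

Blocky 8×8 compression artifacts appear around shape edges and the flat background shows ringing — characteristic JPEG degradation.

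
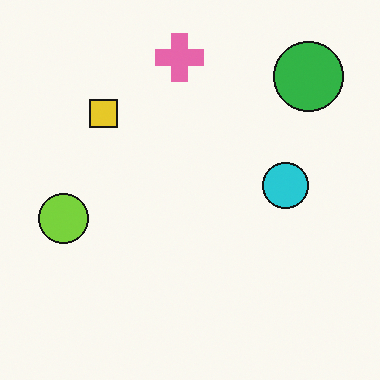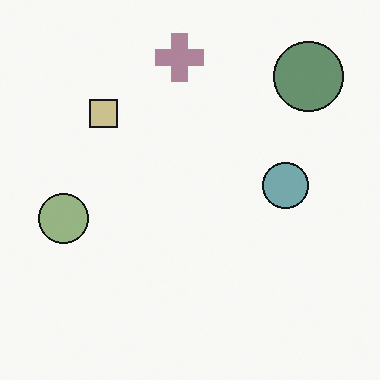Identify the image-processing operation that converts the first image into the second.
The second image is the first made much more muted (saturation change).

All colors are more muted and greyish — a global saturation change.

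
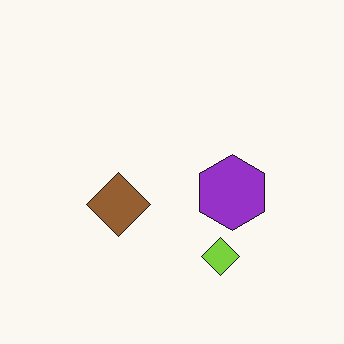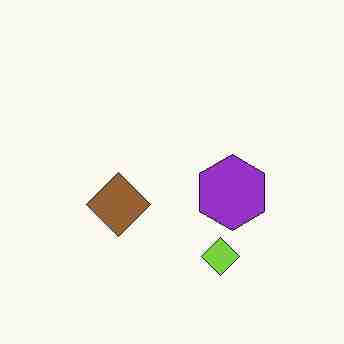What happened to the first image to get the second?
The image was heavily JPEG-compressed with obvious blocking artifacts.

Blocky 8×8 compression artifacts appear around shape edges and the flat background shows ringing — characteristic JPEG degradation.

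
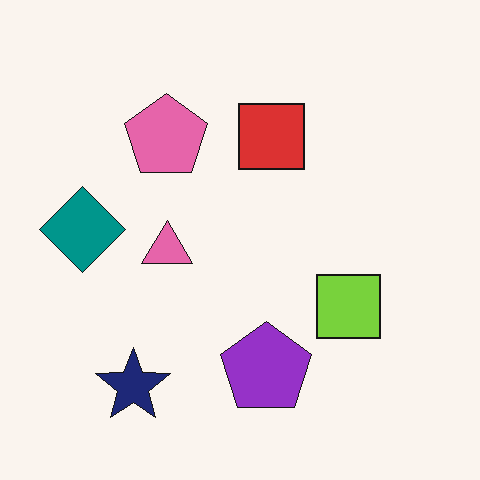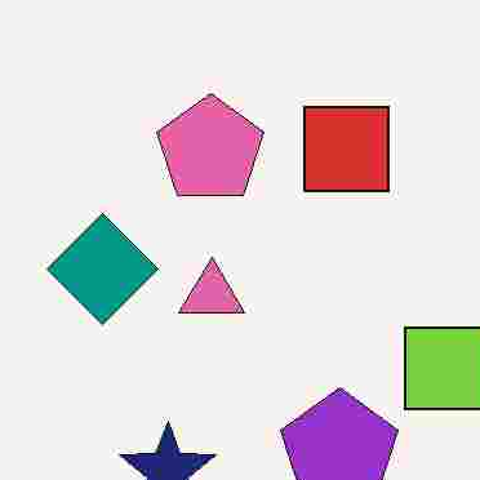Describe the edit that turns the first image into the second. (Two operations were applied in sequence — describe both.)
The image was degraded with heavy JPEG compression, then cropped to a modestly smaller region and rescaled.

Blocky 8×8 compression artifacts appear around shape edges and the flat background shows ringing — characteristic JPEG degradation. The visible shapes are larger and the field of view is narrower; shapes near the original edges may be partly or wholly outside the frame — a crop-and-rescale.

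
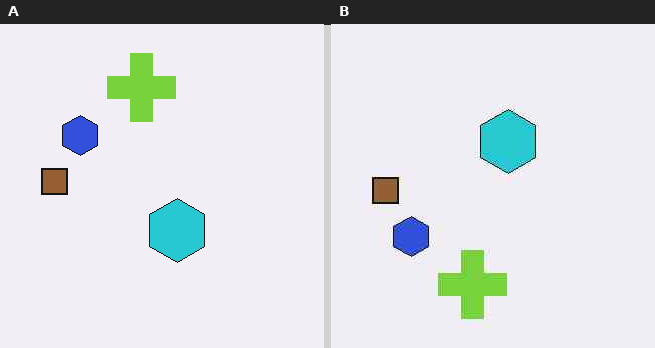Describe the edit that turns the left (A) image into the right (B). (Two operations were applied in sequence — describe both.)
The transformation is: flipped vertically (top ↔ bottom), then given moderate JPEG compression.

The lime cross is in the top of the left (A) image and the bottom of the right (B) — shapes on opposite sides of the horizontal midline have swapped in a mirror flip. Blocky 8×8 compression artifacts appear around shape edges and the flat background shows ringing — characteristic JPEG degradation.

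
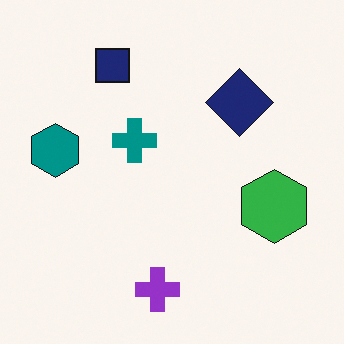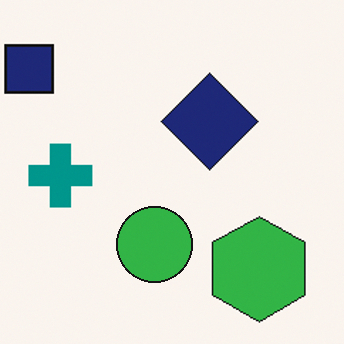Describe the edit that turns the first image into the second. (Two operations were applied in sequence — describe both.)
The transformation is: cropped to a modestly smaller region and rescaled, then overlaid with an additional green circle.

The visible shapes are larger and the field of view is narrower; shapes near the original edges may be partly or wholly outside the frame — a crop-and-rescale. A green circle appears in the second image that is absent from the first.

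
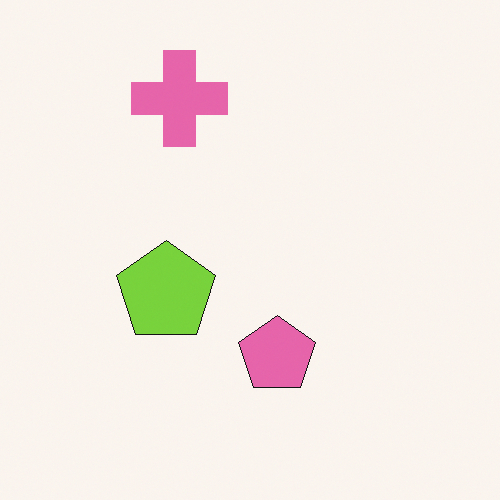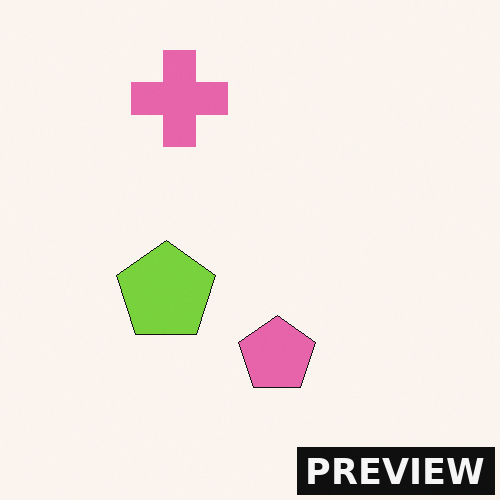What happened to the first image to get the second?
The second image is the first watermarked with the text "PREVIEW" in the lower-right corner.

A dark label reading "PREVIEW" appears in the lower-right corner.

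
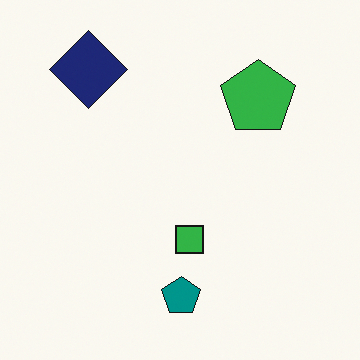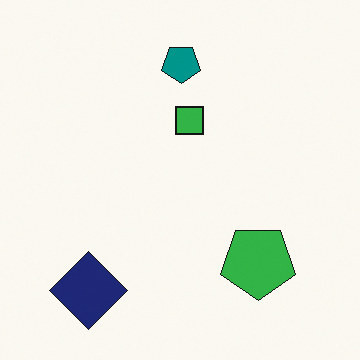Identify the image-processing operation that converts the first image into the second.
The image was flipped vertically (top ↔ bottom).

The teal pentagon is in the bottom of the first image and the top of the second — shapes on opposite sides of the horizontal midline have swapped in a mirror flip.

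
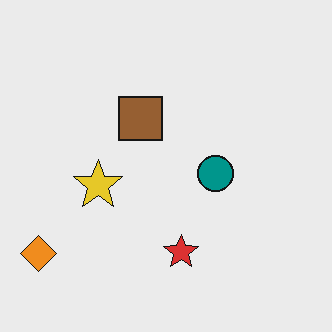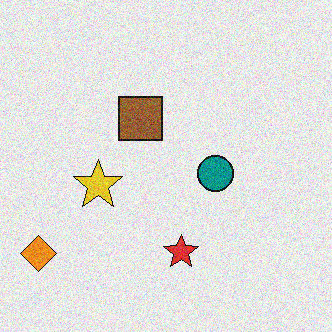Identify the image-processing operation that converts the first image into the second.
This is the original image degraded with visible gaussian noise.

Random speckle covers the whole image, including the flat background.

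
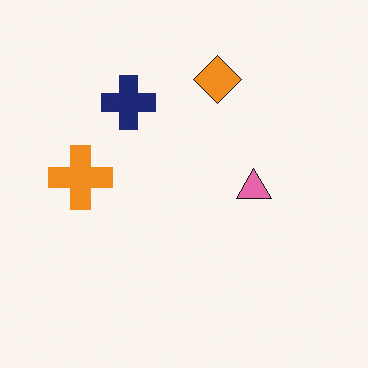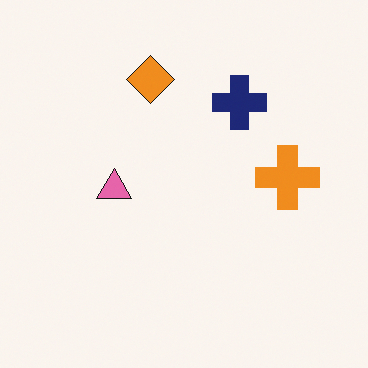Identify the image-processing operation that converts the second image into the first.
Flipped horizontally (left ↔ right).

The orange cross is in the right of the second image and the left of the first — shapes on opposite sides of the vertical midline have swapped in a mirror flip.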